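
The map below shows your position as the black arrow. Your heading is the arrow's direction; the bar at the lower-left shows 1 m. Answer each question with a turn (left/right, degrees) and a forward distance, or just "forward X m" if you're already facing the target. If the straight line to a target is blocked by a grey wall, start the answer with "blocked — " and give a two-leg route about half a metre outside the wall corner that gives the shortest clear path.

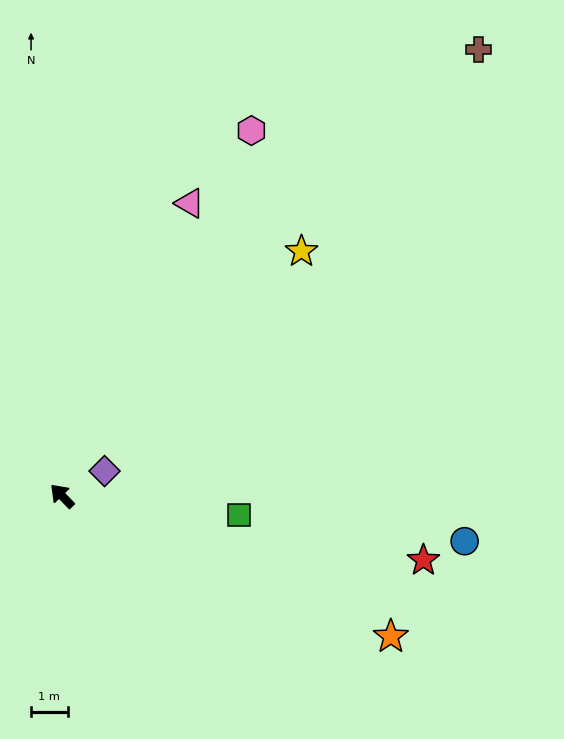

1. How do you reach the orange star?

turn right 157°, forward 9.8 m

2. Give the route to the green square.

turn right 140°, forward 4.9 m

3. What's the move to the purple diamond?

turn right 104°, forward 1.3 m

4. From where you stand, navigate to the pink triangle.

turn right 68°, forward 8.7 m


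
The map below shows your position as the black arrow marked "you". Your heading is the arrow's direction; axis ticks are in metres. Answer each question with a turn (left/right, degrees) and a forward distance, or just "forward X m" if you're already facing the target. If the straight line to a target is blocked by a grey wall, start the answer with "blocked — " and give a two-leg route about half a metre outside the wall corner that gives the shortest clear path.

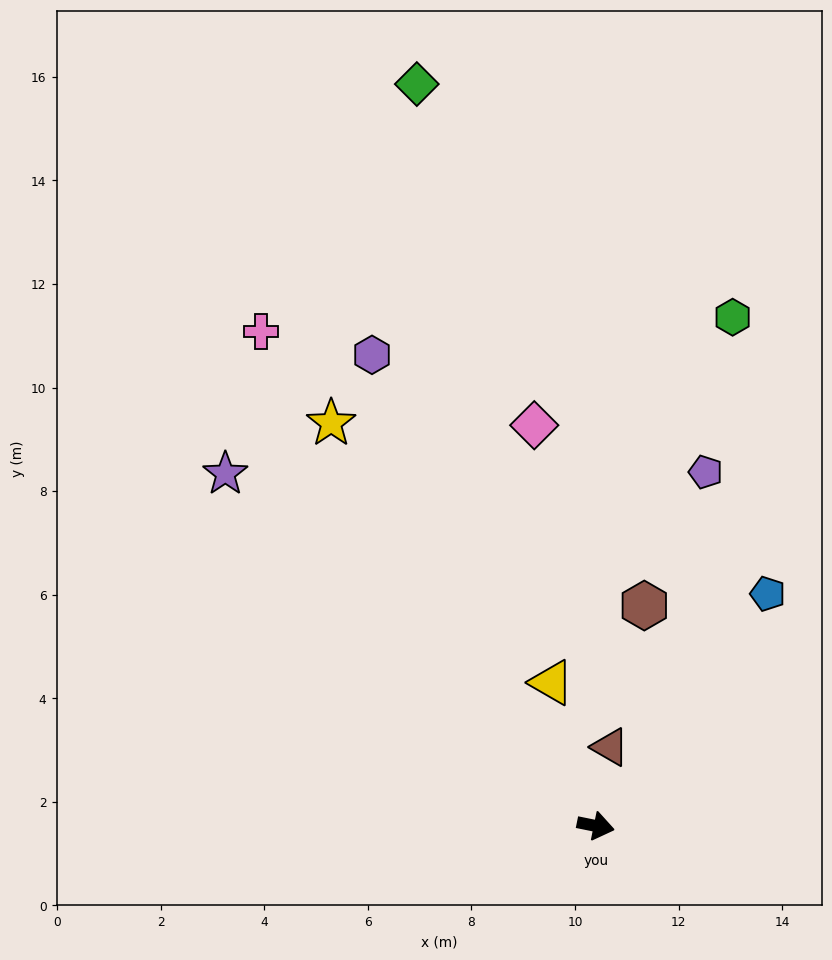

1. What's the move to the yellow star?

turn left 135°, forward 9.3 m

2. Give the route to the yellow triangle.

turn left 119°, forward 2.9 m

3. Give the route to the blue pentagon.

turn left 65°, forward 5.6 m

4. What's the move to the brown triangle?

turn left 91°, forward 1.5 m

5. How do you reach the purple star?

turn left 148°, forward 9.9 m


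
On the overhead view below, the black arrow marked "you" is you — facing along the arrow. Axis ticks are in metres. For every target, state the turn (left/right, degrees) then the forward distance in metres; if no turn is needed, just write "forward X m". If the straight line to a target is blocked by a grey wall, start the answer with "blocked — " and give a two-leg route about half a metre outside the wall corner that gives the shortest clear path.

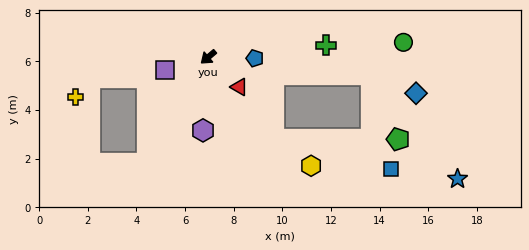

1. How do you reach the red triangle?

turn left 96°, forward 1.8 m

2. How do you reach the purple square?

turn right 24°, forward 1.9 m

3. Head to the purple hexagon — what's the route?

turn left 45°, forward 3.0 m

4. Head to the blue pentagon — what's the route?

turn left 138°, forward 1.9 m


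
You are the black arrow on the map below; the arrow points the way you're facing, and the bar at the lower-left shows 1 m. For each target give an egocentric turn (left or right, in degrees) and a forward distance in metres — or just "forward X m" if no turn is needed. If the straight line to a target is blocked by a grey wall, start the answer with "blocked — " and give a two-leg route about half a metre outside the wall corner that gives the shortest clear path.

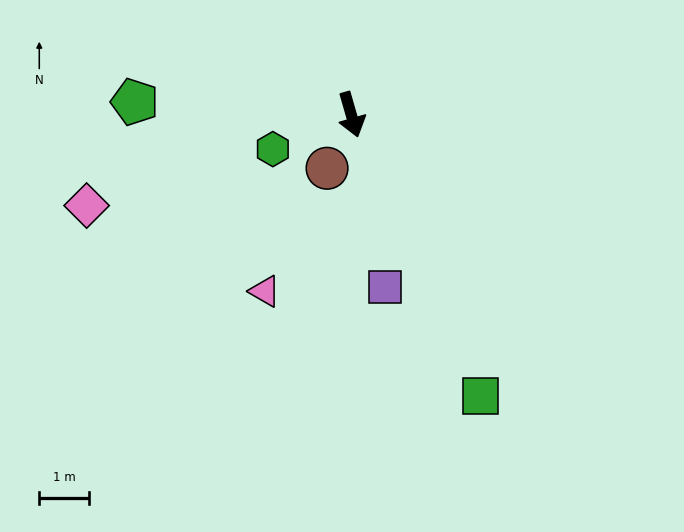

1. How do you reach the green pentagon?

turn right 109°, forward 4.4 m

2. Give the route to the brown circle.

turn right 40°, forward 1.2 m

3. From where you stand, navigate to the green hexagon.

turn right 82°, forward 1.7 m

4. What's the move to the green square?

turn left 9°, forward 6.2 m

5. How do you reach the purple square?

turn right 5°, forward 3.5 m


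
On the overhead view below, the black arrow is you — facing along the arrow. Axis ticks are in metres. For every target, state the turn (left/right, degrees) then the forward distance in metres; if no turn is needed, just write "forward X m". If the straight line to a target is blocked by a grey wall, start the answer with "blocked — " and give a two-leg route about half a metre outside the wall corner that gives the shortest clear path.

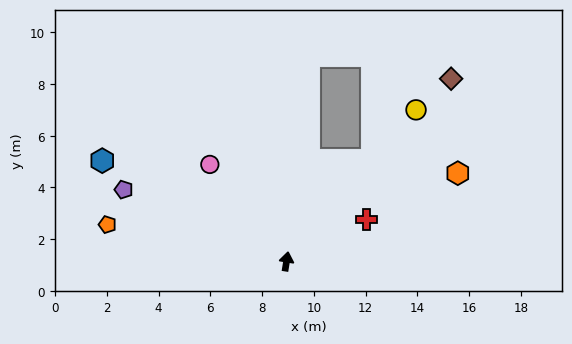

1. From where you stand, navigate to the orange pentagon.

turn left 88°, forward 7.1 m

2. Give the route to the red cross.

turn right 53°, forward 3.5 m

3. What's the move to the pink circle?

turn left 47°, forward 4.8 m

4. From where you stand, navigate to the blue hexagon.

turn left 70°, forward 8.1 m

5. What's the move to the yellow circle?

turn right 31°, forward 7.7 m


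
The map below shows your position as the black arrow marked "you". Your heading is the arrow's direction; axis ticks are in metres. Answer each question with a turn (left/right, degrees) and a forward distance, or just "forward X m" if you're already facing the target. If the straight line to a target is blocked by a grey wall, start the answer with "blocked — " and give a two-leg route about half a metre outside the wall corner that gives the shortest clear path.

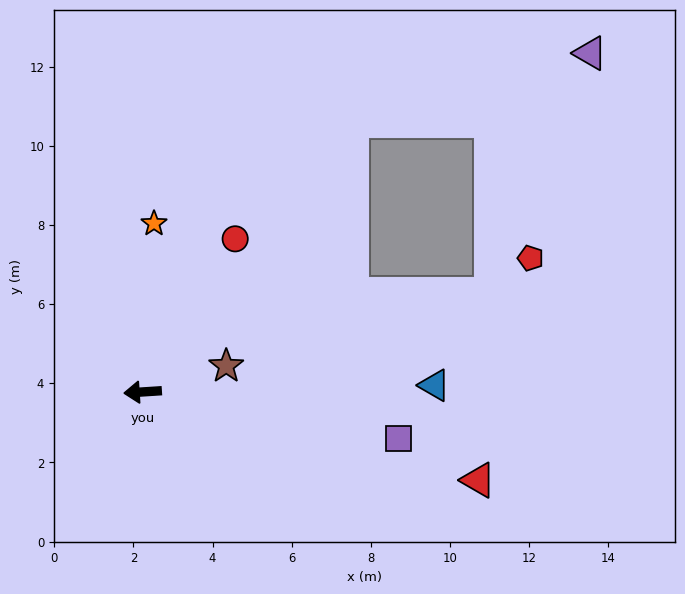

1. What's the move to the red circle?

turn right 125°, forward 4.5 m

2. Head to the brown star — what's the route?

turn right 166°, forward 2.2 m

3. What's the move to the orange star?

turn right 98°, forward 4.3 m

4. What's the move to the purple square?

turn left 166°, forward 6.6 m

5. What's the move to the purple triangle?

blocked — turn right 131°, forward 8.7 m, then turn right 37°, forward 6.2 m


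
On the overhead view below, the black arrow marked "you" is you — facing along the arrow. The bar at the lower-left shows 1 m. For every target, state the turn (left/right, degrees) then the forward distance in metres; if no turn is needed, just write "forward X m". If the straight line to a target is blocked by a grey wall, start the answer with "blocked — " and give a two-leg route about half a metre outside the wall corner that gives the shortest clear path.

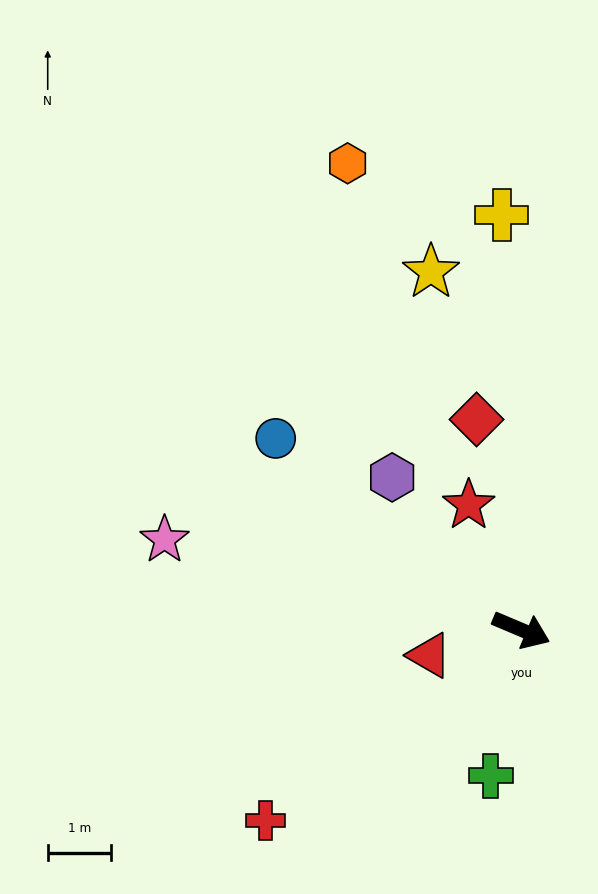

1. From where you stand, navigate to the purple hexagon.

turn left 153°, forward 3.1 m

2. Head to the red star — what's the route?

turn left 136°, forward 2.1 m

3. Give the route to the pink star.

turn right 171°, forward 5.8 m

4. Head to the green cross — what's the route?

turn right 79°, forward 2.4 m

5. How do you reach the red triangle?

turn right 142°, forward 1.5 m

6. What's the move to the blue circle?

turn left 165°, forward 4.9 m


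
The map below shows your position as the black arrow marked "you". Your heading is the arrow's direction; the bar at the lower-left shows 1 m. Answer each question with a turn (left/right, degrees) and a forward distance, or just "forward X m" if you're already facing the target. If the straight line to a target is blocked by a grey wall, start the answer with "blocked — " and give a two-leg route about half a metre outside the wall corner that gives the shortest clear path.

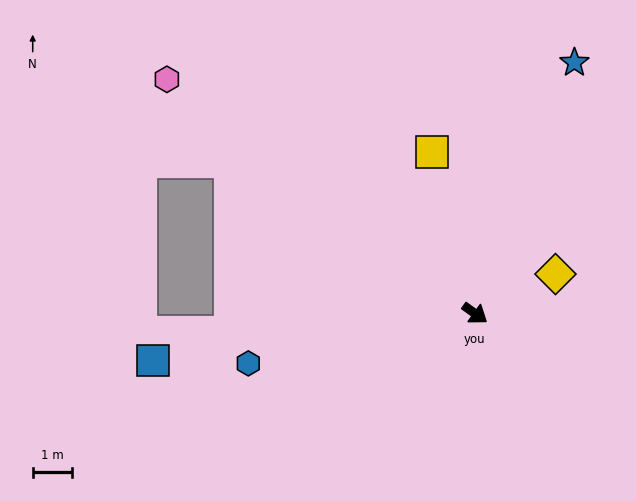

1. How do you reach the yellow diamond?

turn left 62°, forward 2.3 m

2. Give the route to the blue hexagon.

turn right 132°, forward 6.0 m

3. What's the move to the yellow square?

turn left 141°, forward 4.3 m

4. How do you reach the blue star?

turn left 104°, forward 6.9 m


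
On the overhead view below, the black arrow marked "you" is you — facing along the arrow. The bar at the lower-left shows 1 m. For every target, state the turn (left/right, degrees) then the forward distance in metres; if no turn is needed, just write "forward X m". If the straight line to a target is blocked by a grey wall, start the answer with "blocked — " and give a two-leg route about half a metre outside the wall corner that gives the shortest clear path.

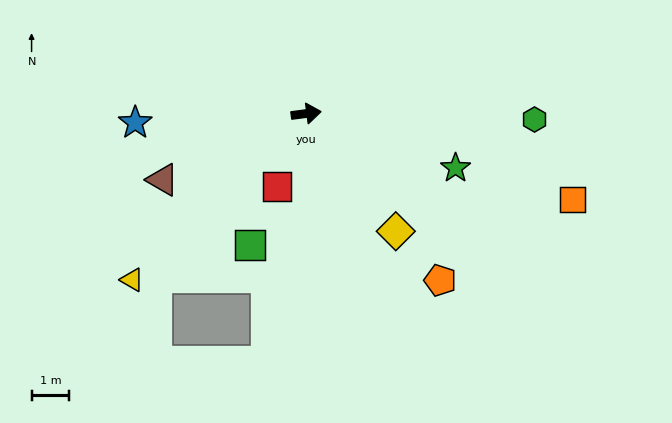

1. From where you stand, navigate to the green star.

turn right 27°, forward 4.2 m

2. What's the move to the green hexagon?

turn right 9°, forward 6.1 m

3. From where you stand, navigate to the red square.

turn right 119°, forward 2.1 m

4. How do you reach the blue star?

turn left 176°, forward 4.5 m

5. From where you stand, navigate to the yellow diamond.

turn right 60°, forward 3.9 m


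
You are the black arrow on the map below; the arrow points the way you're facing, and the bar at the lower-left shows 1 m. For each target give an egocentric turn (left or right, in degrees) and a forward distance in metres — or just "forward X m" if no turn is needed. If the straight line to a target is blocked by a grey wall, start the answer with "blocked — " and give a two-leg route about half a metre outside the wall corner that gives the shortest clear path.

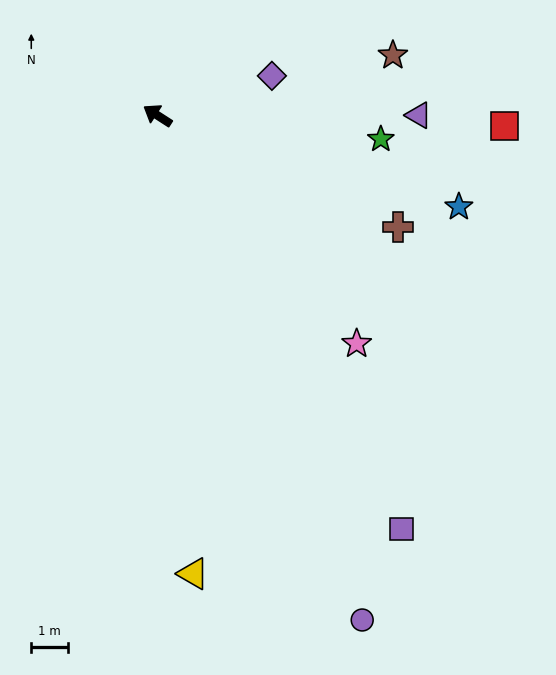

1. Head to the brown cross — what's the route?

turn right 172°, forward 7.3 m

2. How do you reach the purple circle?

turn left 145°, forward 15.0 m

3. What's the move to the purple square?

turn left 153°, forward 13.2 m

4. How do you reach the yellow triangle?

turn left 127°, forward 12.6 m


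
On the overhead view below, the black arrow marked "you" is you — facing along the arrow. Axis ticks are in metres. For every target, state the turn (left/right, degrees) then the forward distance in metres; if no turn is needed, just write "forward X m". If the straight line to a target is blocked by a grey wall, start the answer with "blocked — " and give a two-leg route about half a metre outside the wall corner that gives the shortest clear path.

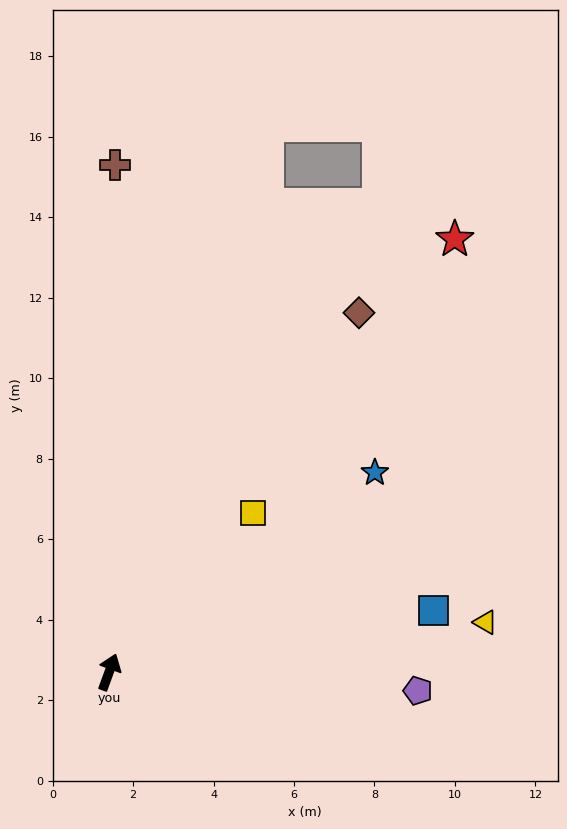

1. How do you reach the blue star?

turn right 33°, forward 8.3 m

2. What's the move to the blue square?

turn right 59°, forward 8.2 m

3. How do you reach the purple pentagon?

turn right 73°, forward 7.7 m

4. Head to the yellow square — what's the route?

turn right 22°, forward 5.3 m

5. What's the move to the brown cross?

turn left 19°, forward 12.6 m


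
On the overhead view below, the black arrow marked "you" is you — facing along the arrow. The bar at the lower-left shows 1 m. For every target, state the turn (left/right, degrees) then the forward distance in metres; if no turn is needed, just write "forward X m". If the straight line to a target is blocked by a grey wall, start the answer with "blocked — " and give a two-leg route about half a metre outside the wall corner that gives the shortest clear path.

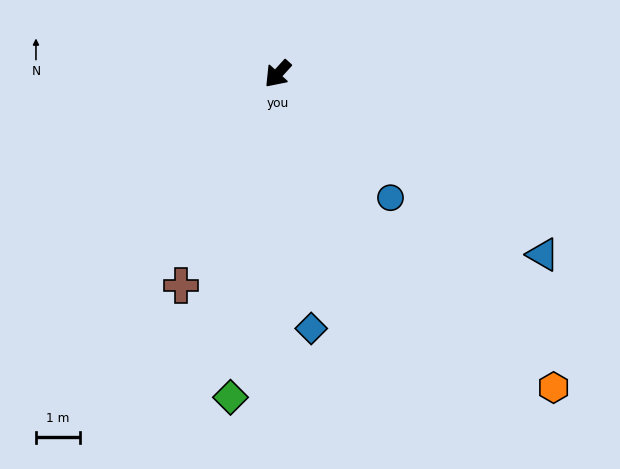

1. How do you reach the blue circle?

turn left 85°, forward 3.8 m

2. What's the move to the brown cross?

turn left 18°, forward 5.3 m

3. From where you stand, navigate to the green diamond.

turn left 34°, forward 7.5 m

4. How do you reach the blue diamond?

turn left 50°, forward 5.9 m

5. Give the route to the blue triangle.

turn left 98°, forward 7.3 m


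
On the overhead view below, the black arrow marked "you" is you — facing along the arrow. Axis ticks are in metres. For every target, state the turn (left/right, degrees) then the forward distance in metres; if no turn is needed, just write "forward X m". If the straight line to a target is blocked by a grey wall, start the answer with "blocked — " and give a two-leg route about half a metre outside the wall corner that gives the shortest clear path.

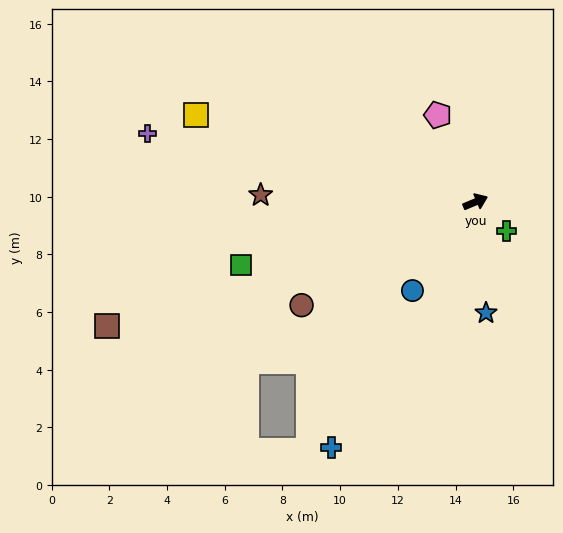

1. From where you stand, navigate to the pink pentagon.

turn left 91°, forward 3.3 m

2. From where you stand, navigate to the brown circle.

turn right 172°, forward 7.0 m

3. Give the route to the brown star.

turn left 155°, forward 7.4 m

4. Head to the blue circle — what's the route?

turn right 148°, forward 3.8 m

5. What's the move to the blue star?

turn right 107°, forward 3.9 m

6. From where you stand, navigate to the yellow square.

turn left 140°, forward 10.2 m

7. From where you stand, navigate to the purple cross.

turn left 145°, forward 11.6 m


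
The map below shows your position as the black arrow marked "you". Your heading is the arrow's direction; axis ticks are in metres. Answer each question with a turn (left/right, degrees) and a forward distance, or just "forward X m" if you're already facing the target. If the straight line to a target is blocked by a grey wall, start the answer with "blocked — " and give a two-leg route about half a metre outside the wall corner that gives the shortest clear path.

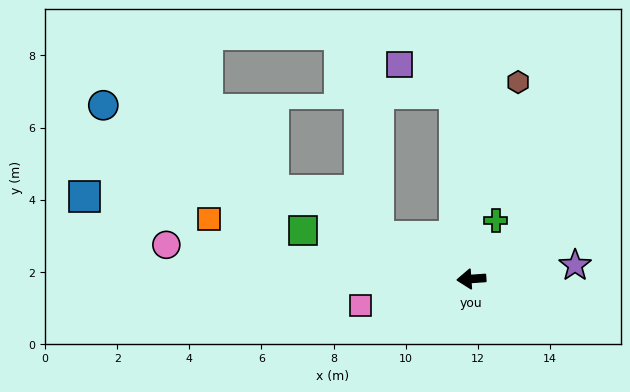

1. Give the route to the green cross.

turn right 117°, forward 1.8 m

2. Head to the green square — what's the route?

turn right 20°, forward 4.9 m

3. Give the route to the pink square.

turn left 9°, forward 3.2 m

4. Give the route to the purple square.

blocked — turn right 89°, forward 5.2 m, then turn left 57°, forward 1.7 m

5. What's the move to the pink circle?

turn right 10°, forward 8.5 m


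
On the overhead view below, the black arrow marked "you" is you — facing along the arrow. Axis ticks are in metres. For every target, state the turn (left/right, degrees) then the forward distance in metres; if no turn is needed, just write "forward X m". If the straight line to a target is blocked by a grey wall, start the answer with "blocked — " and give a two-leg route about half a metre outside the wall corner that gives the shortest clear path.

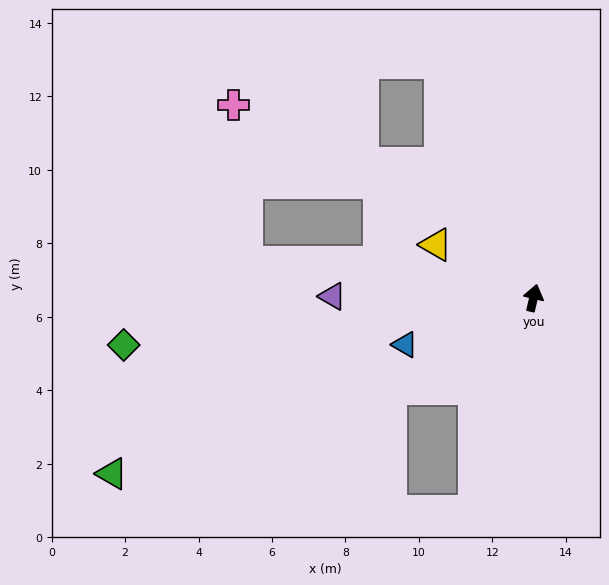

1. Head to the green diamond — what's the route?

turn left 110°, forward 11.2 m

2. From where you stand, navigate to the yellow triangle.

turn left 75°, forward 3.0 m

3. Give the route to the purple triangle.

turn left 103°, forward 5.5 m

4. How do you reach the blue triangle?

turn left 123°, forward 3.7 m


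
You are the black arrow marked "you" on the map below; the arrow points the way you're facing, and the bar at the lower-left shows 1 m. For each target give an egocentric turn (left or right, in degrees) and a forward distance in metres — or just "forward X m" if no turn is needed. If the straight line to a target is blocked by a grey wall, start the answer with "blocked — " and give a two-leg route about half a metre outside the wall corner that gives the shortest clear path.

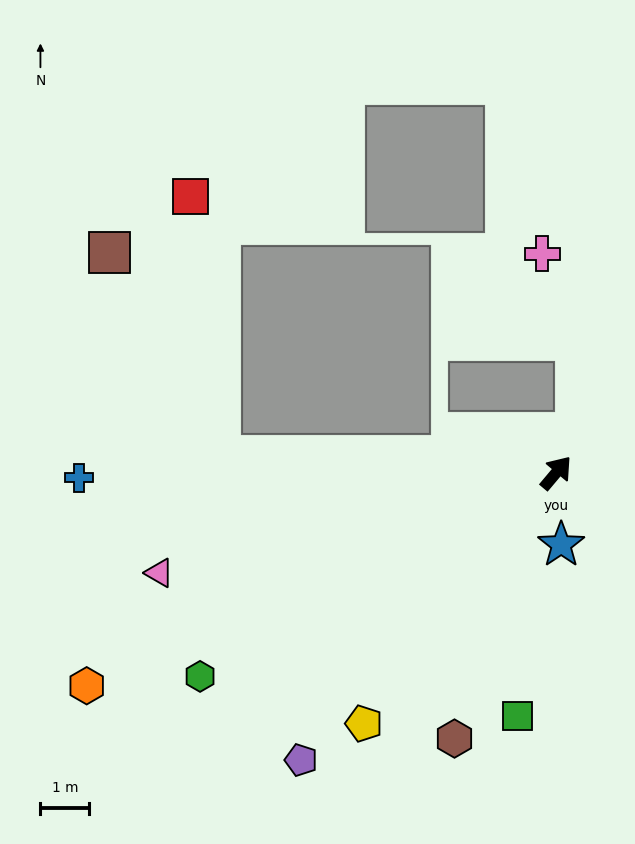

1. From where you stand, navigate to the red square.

blocked — turn left 127°, forward 6.9 m, then turn right 80°, forward 5.3 m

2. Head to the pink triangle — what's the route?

turn left 144°, forward 8.4 m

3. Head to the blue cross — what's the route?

turn left 131°, forward 9.7 m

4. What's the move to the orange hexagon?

turn left 154°, forward 10.5 m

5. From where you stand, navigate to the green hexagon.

turn left 160°, forward 8.4 m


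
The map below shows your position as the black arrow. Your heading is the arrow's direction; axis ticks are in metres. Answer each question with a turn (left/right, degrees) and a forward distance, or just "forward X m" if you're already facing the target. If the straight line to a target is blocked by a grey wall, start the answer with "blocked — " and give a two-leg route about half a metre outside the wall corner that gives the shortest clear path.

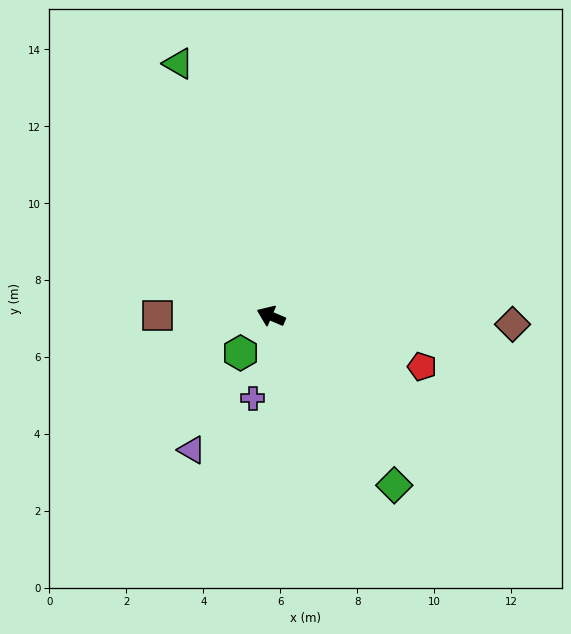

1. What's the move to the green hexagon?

turn left 73°, forward 1.2 m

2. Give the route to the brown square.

turn left 23°, forward 3.0 m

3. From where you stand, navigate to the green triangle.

turn right 47°, forward 7.0 m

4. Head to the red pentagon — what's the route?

turn right 175°, forward 4.1 m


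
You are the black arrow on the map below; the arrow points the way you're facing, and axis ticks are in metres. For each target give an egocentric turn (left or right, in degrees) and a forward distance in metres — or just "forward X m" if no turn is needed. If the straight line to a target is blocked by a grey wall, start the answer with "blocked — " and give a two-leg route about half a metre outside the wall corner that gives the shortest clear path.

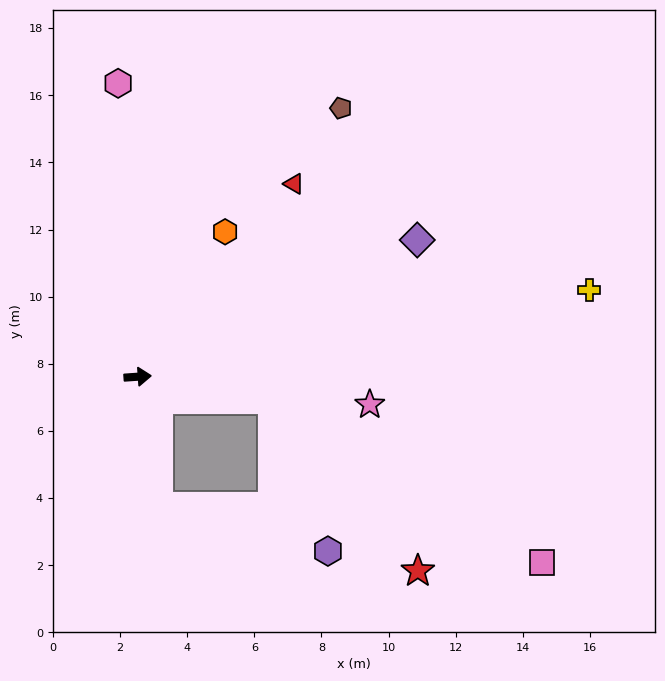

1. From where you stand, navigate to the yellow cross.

turn left 7°, forward 13.7 m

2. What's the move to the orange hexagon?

turn left 55°, forward 5.0 m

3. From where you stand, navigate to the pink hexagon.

turn left 90°, forward 8.8 m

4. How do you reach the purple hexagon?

blocked — turn right 14°, forward 4.1 m, then turn right 60°, forward 4.8 m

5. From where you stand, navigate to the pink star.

turn right 11°, forward 7.0 m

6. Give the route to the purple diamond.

turn left 22°, forward 9.3 m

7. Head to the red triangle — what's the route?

turn left 47°, forward 7.4 m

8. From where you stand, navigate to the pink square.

blocked — turn right 14°, forward 4.1 m, then turn right 21°, forward 9.4 m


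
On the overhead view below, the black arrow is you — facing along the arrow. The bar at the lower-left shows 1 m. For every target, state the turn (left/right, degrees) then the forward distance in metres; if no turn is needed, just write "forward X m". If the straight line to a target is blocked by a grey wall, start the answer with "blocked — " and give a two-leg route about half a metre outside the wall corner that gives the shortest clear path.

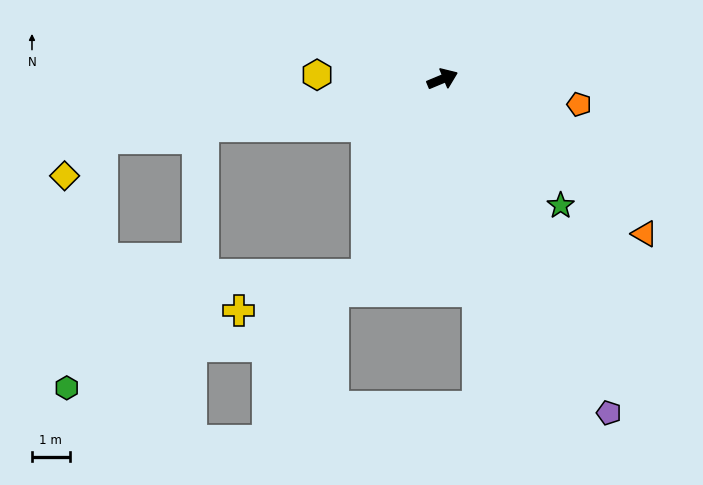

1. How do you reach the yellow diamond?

blocked — turn left 167°, forward 9.2 m, then turn left 35°, forward 1.4 m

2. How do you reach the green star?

turn right 70°, forward 4.6 m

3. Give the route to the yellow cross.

blocked — turn right 134°, forward 5.6 m, then turn right 53°, forward 3.6 m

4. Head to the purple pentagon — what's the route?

turn right 86°, forward 9.9 m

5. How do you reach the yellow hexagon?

turn left 155°, forward 3.3 m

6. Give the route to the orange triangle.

turn right 60°, forward 6.8 m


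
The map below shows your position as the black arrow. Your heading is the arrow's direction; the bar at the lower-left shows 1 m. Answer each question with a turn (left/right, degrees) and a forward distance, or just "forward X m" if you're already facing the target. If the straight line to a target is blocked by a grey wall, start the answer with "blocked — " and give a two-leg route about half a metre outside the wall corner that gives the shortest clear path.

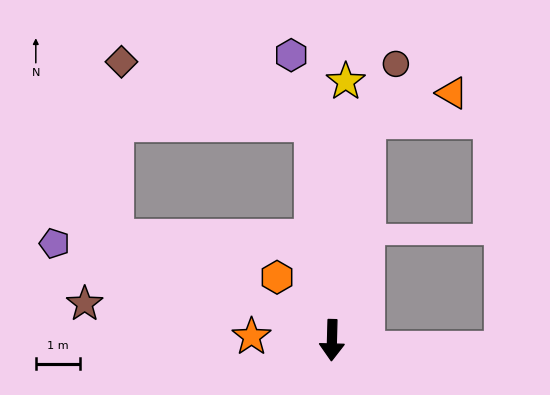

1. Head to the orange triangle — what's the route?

blocked — turn left 173°, forward 5.0 m, then turn right 64°, forward 2.0 m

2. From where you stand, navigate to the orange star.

turn right 91°, forward 1.8 m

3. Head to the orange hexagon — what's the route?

turn right 137°, forward 1.9 m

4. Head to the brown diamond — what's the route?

blocked — turn right 174°, forward 4.9 m, then turn left 68°, forward 4.5 m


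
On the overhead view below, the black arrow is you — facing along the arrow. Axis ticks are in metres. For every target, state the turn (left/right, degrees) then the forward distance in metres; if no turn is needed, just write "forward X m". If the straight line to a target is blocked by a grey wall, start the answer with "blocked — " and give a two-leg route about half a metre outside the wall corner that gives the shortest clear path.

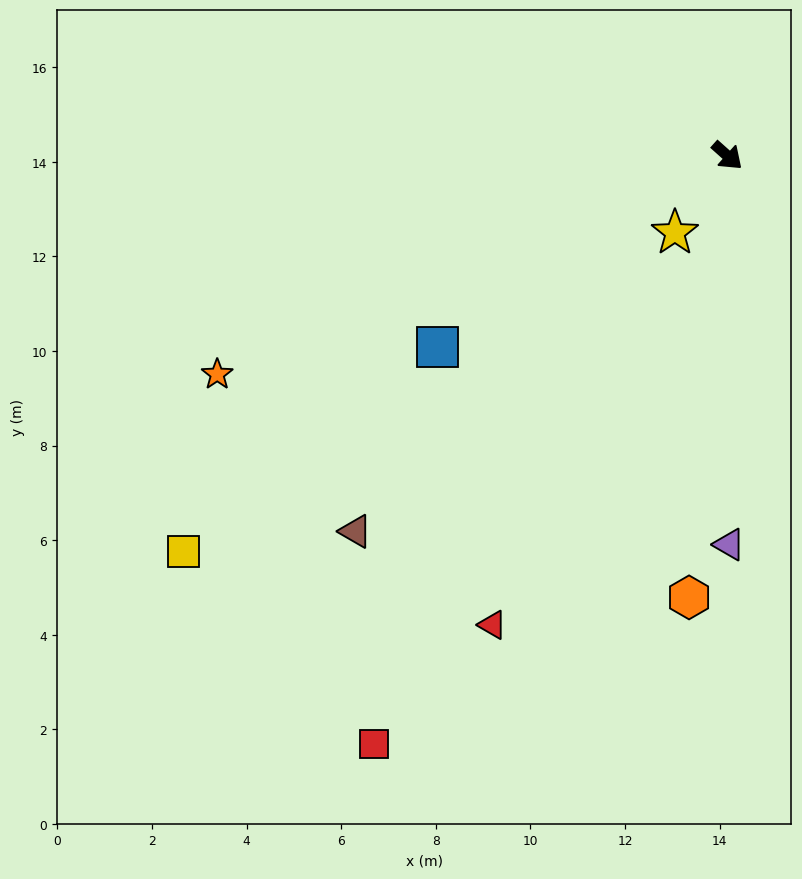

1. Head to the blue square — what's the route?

turn right 105°, forward 7.3 m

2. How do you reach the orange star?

turn right 115°, forward 11.7 m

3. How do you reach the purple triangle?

turn right 48°, forward 8.2 m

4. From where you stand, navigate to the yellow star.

turn right 83°, forward 2.0 m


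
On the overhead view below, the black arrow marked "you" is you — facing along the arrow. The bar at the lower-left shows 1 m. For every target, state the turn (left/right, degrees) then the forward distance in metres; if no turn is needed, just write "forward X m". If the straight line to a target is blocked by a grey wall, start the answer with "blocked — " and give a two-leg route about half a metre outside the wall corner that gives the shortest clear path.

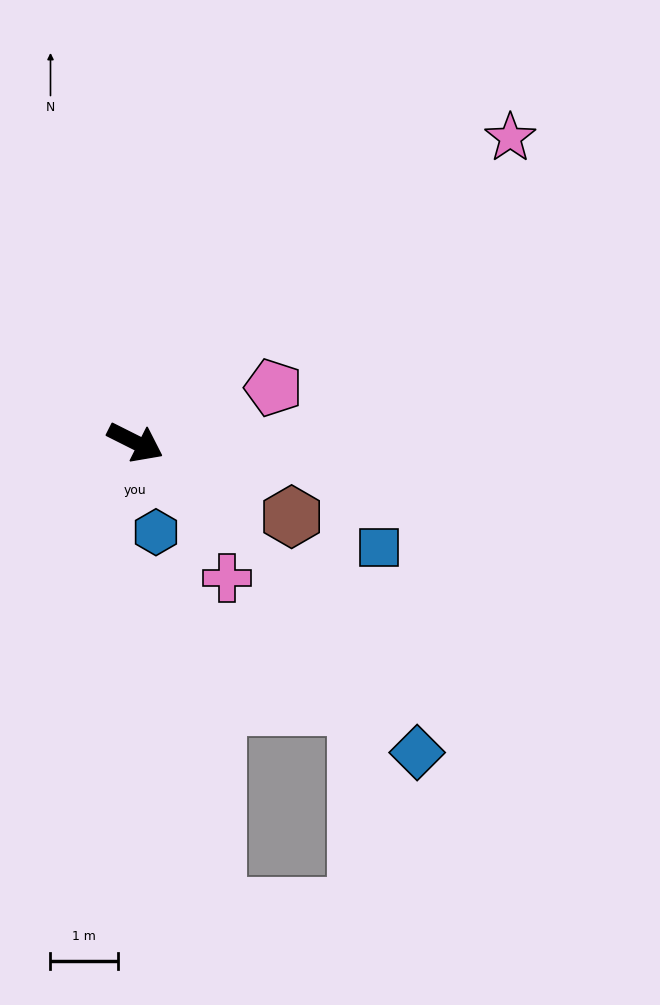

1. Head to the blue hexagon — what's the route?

turn right 50°, forward 1.4 m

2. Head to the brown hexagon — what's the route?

forward 2.6 m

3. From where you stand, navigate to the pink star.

turn left 66°, forward 7.1 m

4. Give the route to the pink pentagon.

turn left 48°, forward 2.2 m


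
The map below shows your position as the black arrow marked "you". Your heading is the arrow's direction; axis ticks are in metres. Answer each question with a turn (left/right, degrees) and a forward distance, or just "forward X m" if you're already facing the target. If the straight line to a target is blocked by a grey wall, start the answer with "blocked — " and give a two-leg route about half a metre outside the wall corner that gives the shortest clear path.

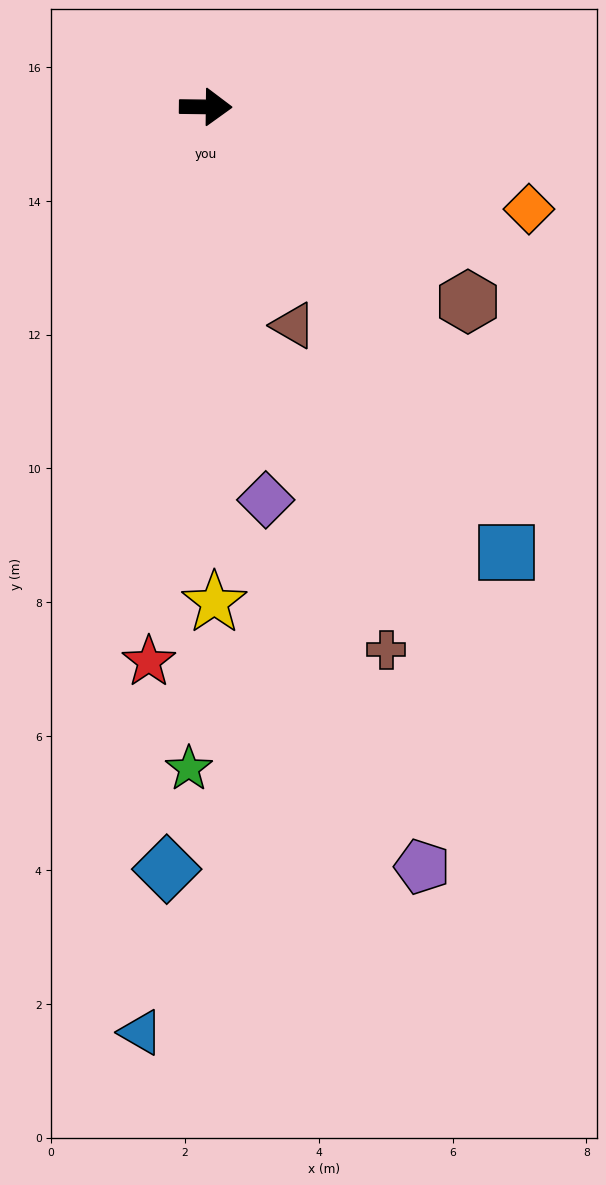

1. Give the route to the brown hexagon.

turn right 36°, forward 4.9 m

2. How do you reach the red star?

turn right 95°, forward 8.3 m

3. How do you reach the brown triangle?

turn right 67°, forward 3.5 m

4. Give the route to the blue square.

turn right 55°, forward 8.0 m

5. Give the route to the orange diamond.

turn right 17°, forward 5.1 m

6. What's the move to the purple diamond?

turn right 81°, forward 5.9 m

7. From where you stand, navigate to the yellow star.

turn right 88°, forward 7.4 m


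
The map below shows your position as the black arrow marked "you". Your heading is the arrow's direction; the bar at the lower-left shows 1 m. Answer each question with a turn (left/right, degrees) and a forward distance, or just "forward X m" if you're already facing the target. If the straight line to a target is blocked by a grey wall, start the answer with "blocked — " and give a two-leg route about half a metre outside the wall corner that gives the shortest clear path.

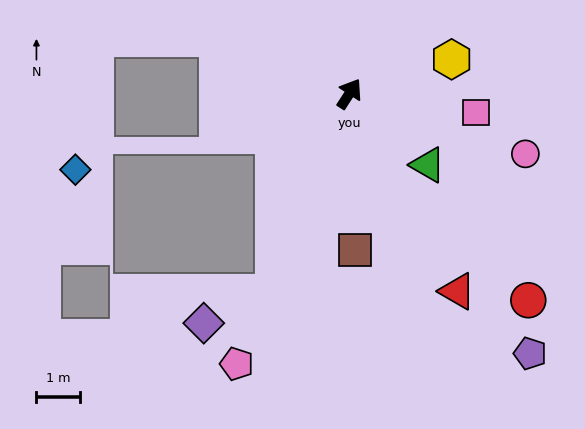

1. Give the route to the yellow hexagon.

turn right 39°, forward 2.5 m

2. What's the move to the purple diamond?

blocked — turn right 168°, forward 4.8 m, then turn right 45°, forward 1.8 m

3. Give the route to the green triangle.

turn right 99°, forward 2.4 m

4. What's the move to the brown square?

turn right 145°, forward 3.6 m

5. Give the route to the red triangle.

turn right 119°, forward 5.1 m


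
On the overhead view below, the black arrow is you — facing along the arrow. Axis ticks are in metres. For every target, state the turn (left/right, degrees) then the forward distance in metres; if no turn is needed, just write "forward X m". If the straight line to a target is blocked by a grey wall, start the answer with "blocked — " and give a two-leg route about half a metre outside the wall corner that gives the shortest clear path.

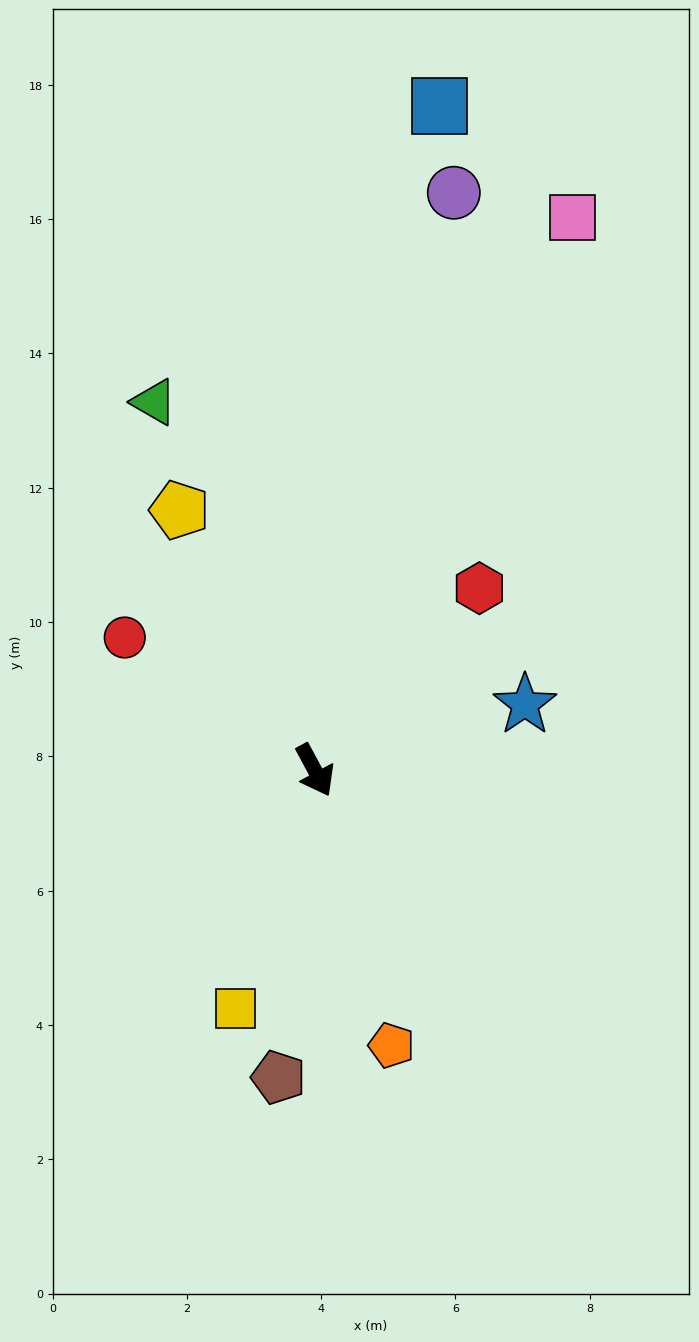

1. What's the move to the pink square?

turn left 127°, forward 9.1 m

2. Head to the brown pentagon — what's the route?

turn right 35°, forward 4.6 m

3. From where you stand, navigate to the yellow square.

turn right 47°, forward 3.7 m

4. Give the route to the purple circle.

turn left 138°, forward 8.8 m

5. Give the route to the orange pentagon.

turn right 13°, forward 4.3 m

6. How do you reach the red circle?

turn right 153°, forward 3.5 m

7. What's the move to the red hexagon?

turn left 110°, forward 3.7 m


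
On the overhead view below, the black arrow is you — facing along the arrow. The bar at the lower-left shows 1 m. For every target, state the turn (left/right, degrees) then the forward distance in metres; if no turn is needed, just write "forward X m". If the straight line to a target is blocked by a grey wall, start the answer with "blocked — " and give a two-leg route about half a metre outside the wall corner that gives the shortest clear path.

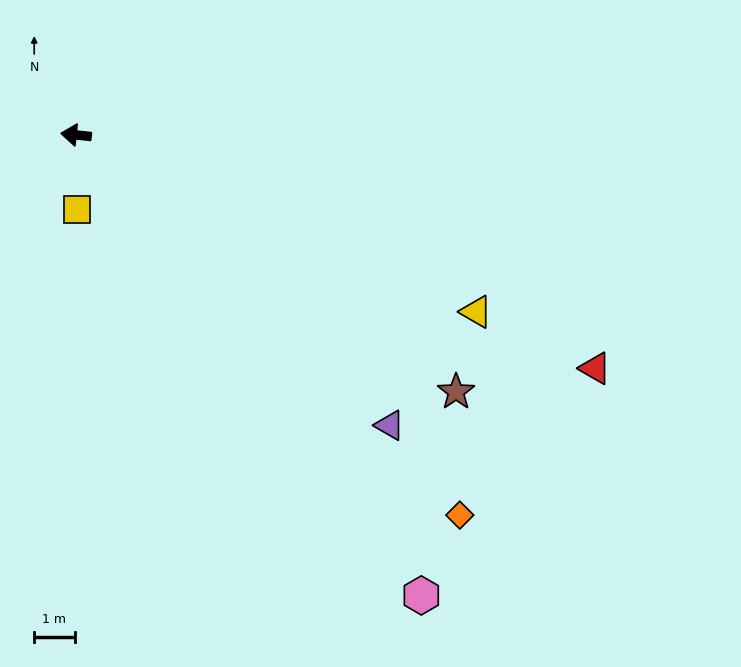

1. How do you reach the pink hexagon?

turn left 133°, forward 14.3 m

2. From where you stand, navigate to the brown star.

turn left 152°, forward 11.4 m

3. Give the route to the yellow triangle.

turn left 162°, forward 10.8 m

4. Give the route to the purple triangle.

turn left 143°, forward 10.6 m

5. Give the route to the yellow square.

turn left 97°, forward 1.8 m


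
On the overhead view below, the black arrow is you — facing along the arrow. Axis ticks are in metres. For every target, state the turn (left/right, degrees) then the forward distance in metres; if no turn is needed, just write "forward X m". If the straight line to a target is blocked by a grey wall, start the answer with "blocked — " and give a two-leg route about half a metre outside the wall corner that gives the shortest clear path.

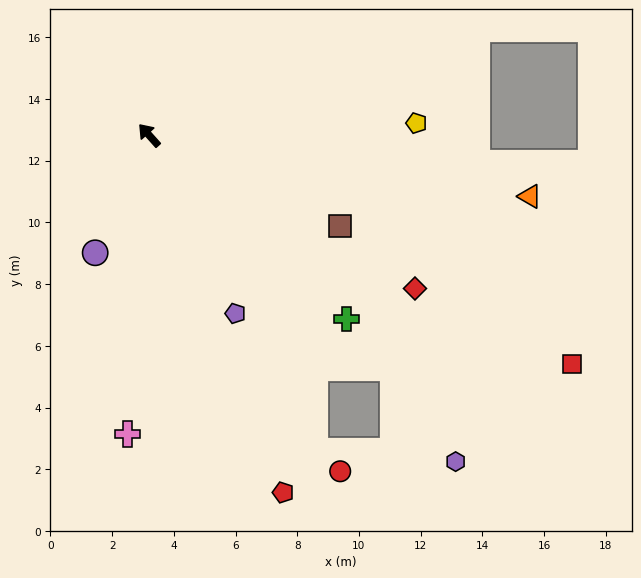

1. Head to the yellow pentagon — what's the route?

turn right 129°, forward 8.7 m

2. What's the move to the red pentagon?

turn left 159°, forward 12.4 m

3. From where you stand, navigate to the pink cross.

turn left 134°, forward 9.7 m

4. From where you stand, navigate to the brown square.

turn right 157°, forward 6.9 m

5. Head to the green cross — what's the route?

turn right 175°, forward 8.7 m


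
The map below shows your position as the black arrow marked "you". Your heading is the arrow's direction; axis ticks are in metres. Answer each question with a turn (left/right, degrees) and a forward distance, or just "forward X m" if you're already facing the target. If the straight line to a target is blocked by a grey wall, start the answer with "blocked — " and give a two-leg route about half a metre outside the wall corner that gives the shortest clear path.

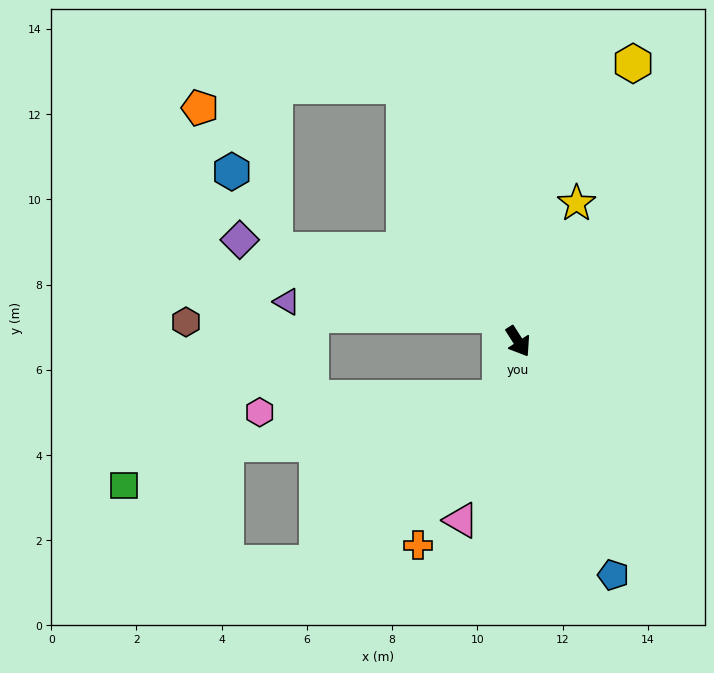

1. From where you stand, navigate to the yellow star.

turn left 124°, forward 3.5 m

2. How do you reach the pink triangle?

turn right 50°, forward 4.4 m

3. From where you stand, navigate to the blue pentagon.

turn right 10°, forward 5.9 m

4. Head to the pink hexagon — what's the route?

blocked — turn right 50°, forward 1.4 m, then turn right 69°, forward 5.7 m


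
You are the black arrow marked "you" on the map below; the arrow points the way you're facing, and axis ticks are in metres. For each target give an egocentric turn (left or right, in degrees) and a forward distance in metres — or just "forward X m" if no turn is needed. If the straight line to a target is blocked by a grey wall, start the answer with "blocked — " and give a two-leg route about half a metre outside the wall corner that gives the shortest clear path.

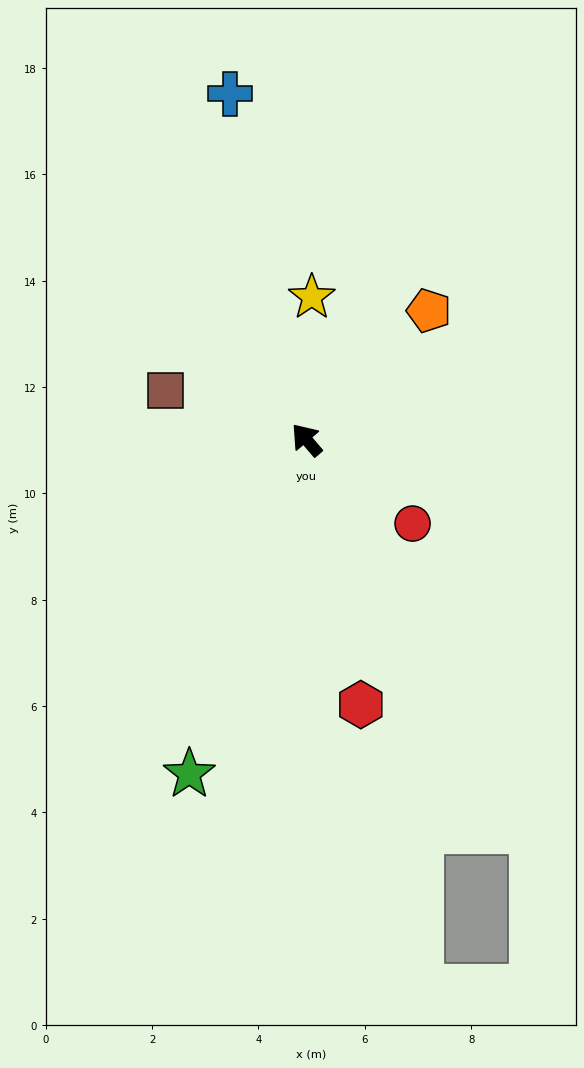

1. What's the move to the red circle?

turn right 169°, forward 2.5 m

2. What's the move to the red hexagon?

turn left 151°, forward 5.1 m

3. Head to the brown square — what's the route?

turn left 30°, forward 2.8 m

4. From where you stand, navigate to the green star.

turn left 120°, forward 6.7 m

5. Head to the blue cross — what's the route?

turn right 28°, forward 6.7 m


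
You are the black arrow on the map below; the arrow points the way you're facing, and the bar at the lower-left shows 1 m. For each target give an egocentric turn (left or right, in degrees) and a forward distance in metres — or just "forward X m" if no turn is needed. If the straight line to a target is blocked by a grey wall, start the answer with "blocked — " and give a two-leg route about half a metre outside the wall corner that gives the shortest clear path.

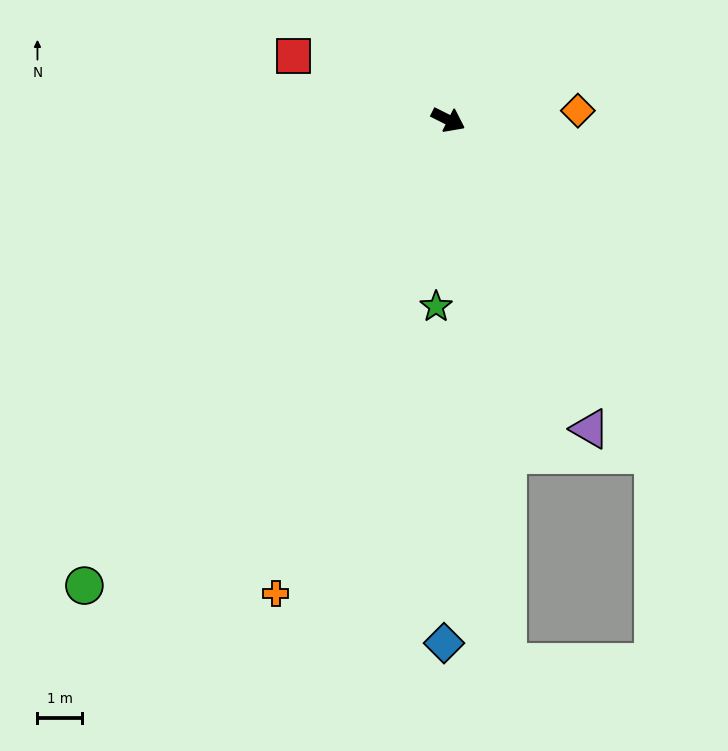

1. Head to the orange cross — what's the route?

turn right 83°, forward 11.4 m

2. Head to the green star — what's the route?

turn right 67°, forward 4.2 m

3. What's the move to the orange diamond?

turn left 31°, forward 2.9 m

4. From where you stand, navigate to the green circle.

turn right 101°, forward 13.3 m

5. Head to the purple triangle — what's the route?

turn right 39°, forward 7.7 m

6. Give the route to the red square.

turn right 176°, forward 3.8 m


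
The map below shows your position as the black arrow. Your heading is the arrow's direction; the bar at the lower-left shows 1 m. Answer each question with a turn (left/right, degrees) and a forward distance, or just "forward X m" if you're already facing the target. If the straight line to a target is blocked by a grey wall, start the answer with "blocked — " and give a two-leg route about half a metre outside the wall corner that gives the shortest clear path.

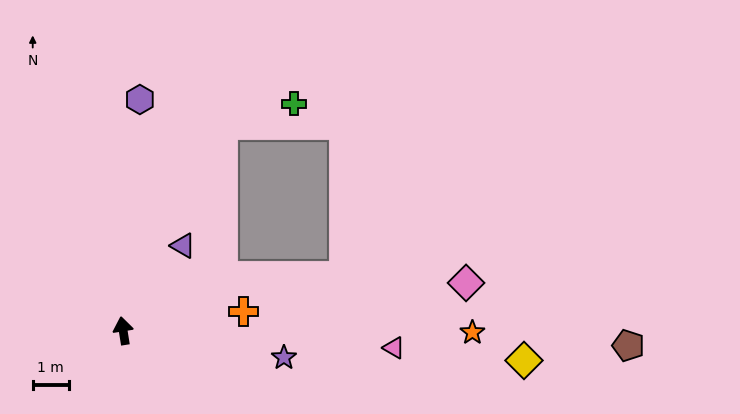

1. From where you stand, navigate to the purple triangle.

turn right 44°, forward 2.9 m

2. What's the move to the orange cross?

turn right 90°, forward 3.4 m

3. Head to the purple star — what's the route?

turn right 109°, forward 4.5 m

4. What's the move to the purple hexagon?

turn right 13°, forward 6.4 m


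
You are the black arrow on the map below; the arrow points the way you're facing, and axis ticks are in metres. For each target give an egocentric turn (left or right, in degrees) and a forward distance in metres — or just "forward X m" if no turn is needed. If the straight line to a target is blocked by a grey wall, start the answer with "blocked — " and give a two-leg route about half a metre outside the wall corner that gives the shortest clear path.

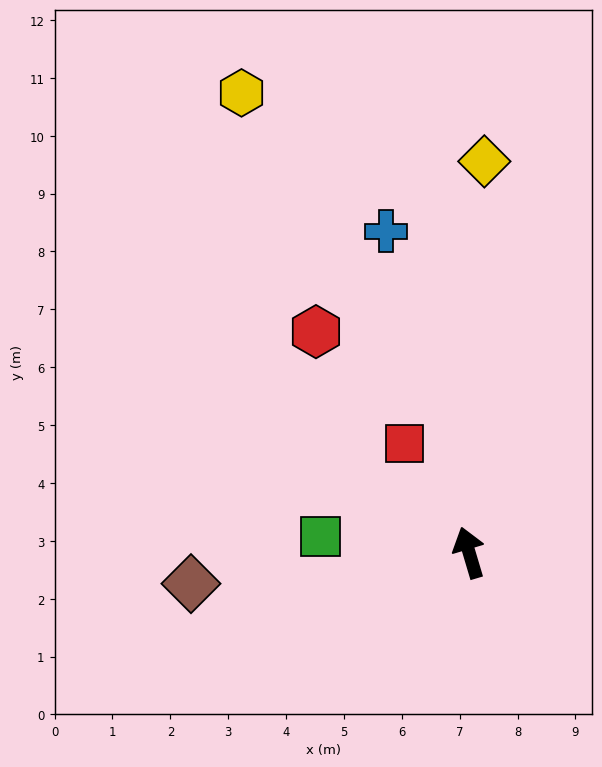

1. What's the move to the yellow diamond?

turn right 19°, forward 6.8 m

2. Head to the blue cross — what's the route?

turn right 2°, forward 5.7 m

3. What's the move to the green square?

turn left 67°, forward 2.6 m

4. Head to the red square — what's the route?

turn left 14°, forward 2.2 m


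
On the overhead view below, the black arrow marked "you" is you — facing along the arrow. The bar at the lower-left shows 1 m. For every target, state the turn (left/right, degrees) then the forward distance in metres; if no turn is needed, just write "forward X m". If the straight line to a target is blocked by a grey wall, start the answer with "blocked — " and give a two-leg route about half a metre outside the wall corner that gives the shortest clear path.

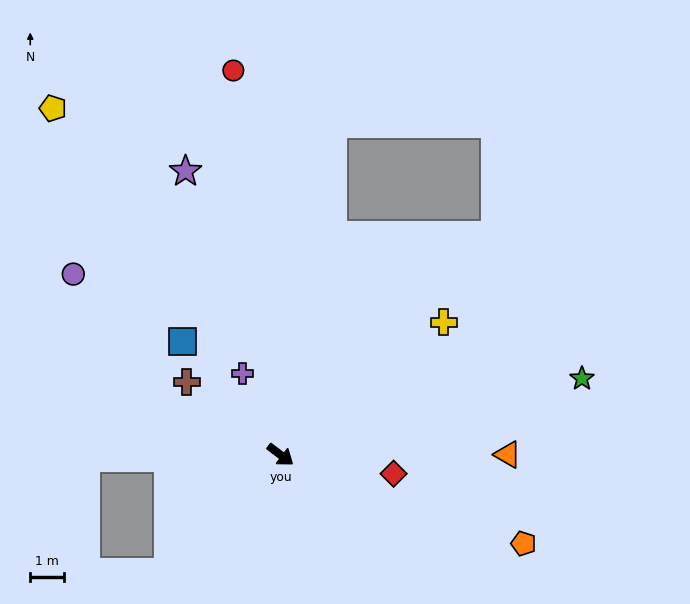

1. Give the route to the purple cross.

turn left 152°, forward 2.6 m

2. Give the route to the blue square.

turn left 168°, forward 4.4 m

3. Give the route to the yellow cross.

turn left 76°, forward 6.2 m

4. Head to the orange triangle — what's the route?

turn left 37°, forward 6.7 m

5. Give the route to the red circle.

turn left 134°, forward 11.4 m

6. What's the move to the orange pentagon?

turn left 17°, forward 7.6 m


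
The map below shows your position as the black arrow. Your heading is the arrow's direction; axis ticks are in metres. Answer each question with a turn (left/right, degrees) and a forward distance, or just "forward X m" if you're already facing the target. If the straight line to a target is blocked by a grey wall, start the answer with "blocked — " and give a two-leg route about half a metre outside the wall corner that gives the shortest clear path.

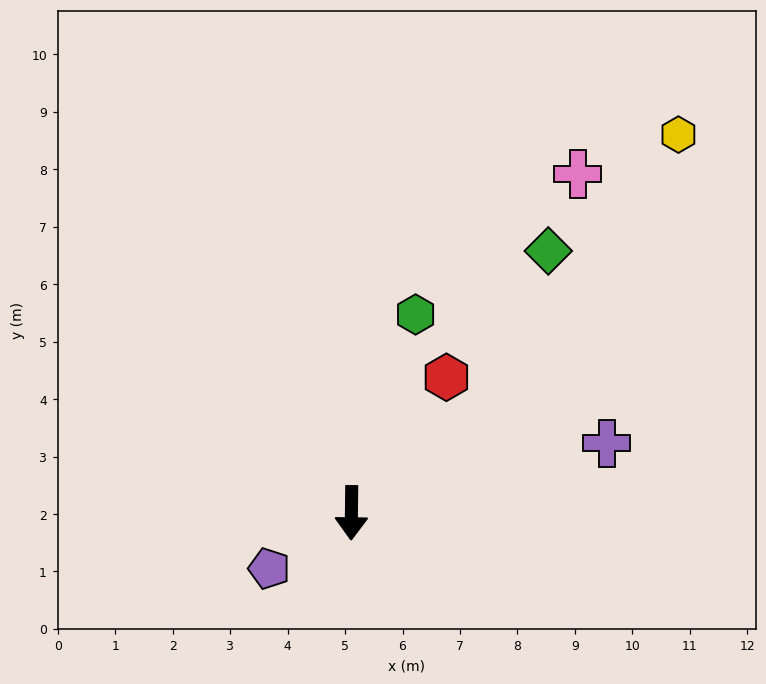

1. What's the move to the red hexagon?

turn left 146°, forward 2.9 m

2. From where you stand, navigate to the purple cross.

turn left 106°, forward 4.6 m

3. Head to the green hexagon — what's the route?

turn left 163°, forward 3.6 m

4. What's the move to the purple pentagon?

turn right 55°, forward 1.7 m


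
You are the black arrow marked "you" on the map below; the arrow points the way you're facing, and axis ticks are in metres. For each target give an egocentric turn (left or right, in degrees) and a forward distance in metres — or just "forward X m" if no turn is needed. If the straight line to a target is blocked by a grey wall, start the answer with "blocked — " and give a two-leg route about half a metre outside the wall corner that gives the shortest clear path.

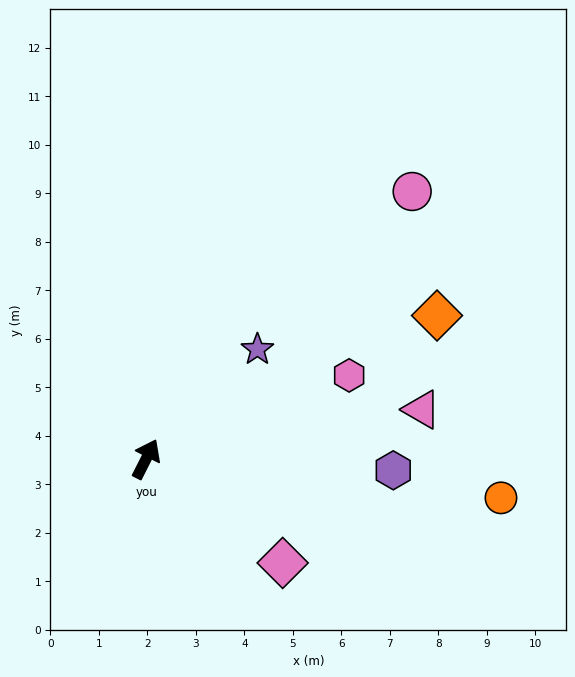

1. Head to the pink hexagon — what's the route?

turn right 41°, forward 4.5 m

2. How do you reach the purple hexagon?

turn right 66°, forward 5.1 m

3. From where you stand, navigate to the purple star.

turn right 19°, forward 3.2 m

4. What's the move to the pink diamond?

turn right 100°, forward 3.5 m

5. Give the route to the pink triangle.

turn right 53°, forward 5.8 m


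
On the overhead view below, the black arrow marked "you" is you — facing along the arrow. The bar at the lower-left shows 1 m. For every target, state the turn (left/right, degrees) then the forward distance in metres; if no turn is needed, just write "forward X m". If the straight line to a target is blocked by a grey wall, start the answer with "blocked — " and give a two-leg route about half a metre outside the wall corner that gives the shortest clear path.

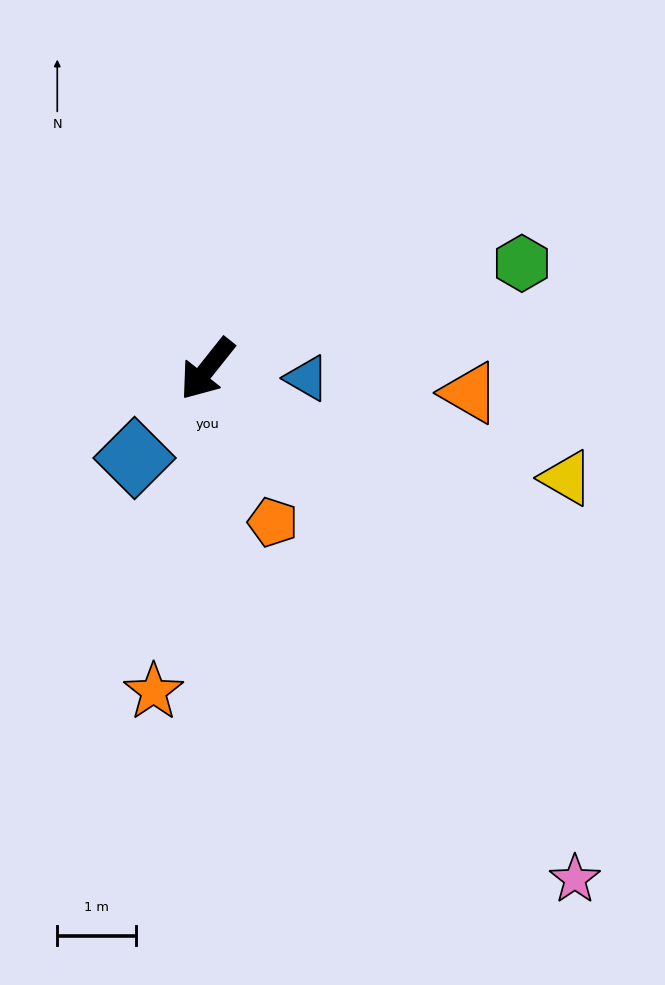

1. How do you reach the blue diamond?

forward 1.5 m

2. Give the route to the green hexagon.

turn left 147°, forward 4.2 m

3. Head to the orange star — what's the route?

turn left 29°, forward 4.2 m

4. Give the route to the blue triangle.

turn left 123°, forward 1.3 m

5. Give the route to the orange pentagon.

turn left 62°, forward 2.1 m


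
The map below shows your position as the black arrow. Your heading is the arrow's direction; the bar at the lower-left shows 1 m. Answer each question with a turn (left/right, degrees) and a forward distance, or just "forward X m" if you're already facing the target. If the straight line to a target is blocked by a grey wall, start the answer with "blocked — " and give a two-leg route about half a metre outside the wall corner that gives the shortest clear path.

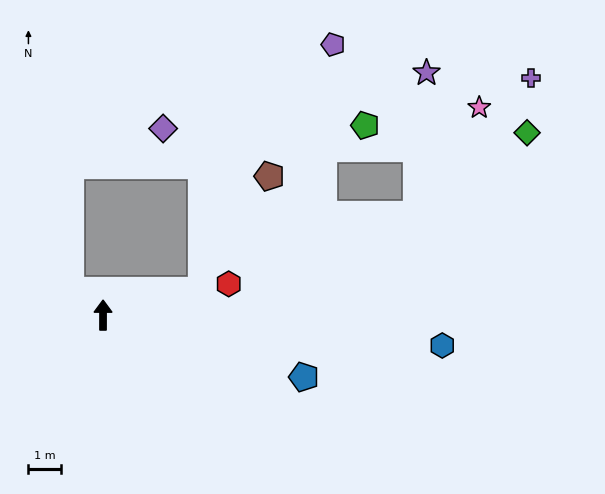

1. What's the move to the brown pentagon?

blocked — turn right 76°, forward 3.2 m, then turn left 46°, forward 4.1 m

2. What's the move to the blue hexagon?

turn right 95°, forward 10.5 m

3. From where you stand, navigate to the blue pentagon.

turn right 107°, forward 6.5 m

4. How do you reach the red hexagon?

turn right 76°, forward 4.0 m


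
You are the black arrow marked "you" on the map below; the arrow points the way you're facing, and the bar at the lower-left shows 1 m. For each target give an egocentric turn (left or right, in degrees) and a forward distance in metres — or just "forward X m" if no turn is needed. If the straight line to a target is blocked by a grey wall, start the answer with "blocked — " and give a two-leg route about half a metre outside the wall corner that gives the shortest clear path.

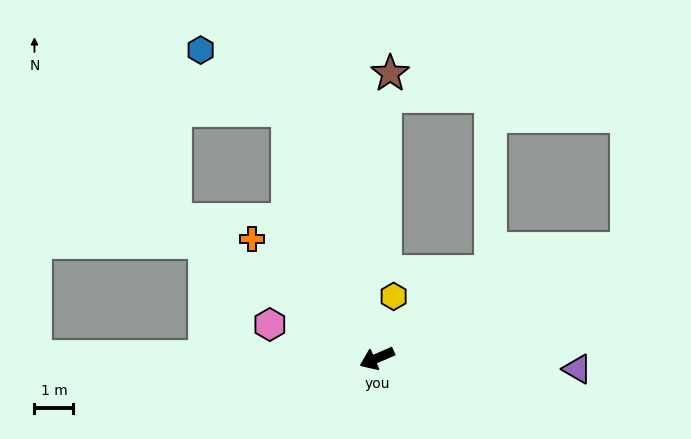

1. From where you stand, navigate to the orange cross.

turn right 67°, forward 4.4 m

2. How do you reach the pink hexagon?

turn right 41°, forward 2.9 m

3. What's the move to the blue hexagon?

blocked — turn right 94°, forward 6.7 m, then turn left 36°, forward 2.7 m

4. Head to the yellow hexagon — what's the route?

turn right 129°, forward 1.6 m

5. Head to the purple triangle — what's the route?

turn left 153°, forward 5.1 m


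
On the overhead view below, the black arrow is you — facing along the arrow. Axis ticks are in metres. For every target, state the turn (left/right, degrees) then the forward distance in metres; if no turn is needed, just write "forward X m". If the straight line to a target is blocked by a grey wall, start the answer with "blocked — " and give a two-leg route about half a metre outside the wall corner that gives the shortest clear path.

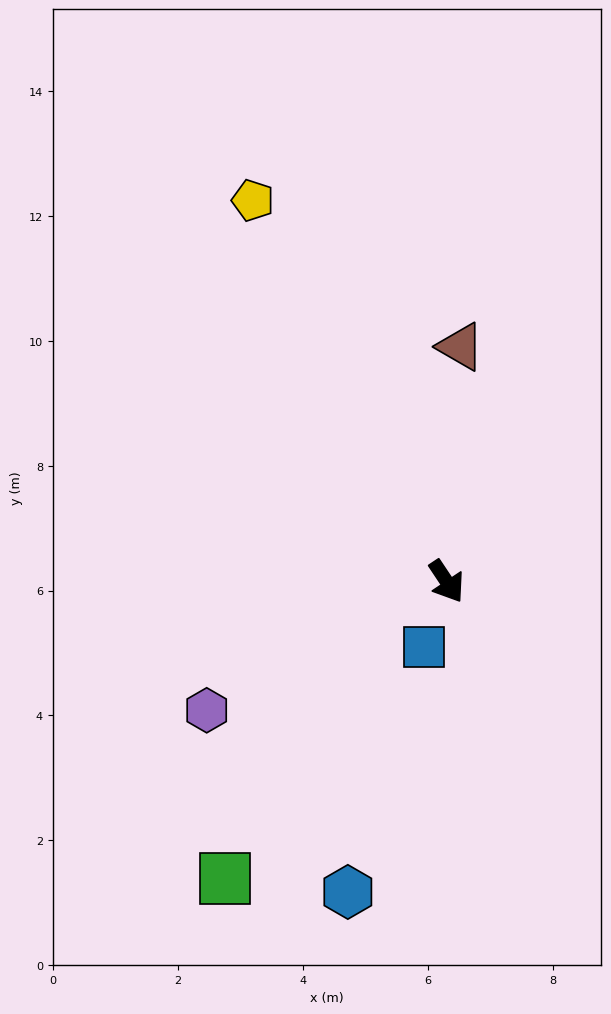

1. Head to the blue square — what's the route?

turn right 52°, forward 1.1 m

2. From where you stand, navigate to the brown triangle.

turn left 143°, forward 3.8 m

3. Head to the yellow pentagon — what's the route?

turn left 173°, forward 6.8 m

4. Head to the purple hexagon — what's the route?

turn right 95°, forward 4.4 m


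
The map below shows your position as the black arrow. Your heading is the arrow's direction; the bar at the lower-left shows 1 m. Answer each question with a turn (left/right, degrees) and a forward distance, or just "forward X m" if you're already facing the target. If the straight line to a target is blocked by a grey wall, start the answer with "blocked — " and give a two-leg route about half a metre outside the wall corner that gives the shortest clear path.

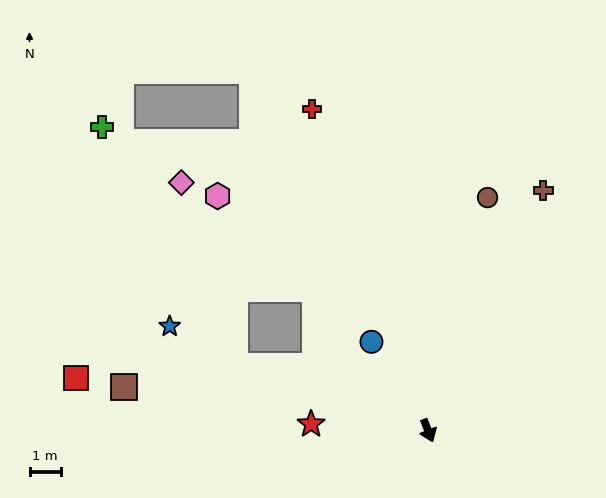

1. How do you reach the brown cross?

turn left 133°, forward 8.4 m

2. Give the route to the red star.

turn right 115°, forward 3.7 m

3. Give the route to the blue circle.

turn right 169°, forward 3.3 m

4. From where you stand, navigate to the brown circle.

turn left 144°, forward 7.6 m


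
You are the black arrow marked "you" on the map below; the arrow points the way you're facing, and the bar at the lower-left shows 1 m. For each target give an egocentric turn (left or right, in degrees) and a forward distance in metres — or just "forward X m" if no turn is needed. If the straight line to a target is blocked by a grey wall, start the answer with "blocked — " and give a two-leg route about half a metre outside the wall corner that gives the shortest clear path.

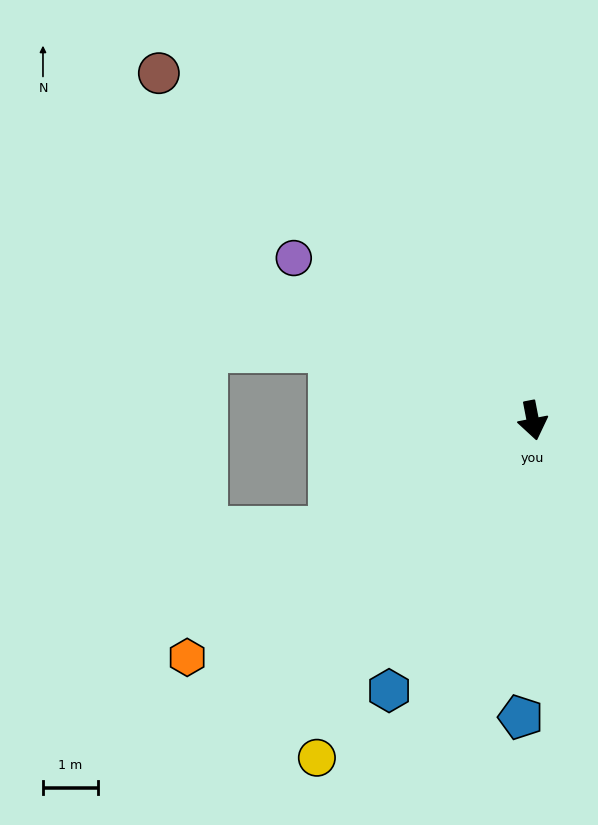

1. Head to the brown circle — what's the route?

turn right 144°, forward 9.3 m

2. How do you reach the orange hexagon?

turn right 67°, forward 7.6 m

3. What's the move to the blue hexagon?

turn right 39°, forward 5.6 m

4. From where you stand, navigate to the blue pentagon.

turn right 13°, forward 5.4 m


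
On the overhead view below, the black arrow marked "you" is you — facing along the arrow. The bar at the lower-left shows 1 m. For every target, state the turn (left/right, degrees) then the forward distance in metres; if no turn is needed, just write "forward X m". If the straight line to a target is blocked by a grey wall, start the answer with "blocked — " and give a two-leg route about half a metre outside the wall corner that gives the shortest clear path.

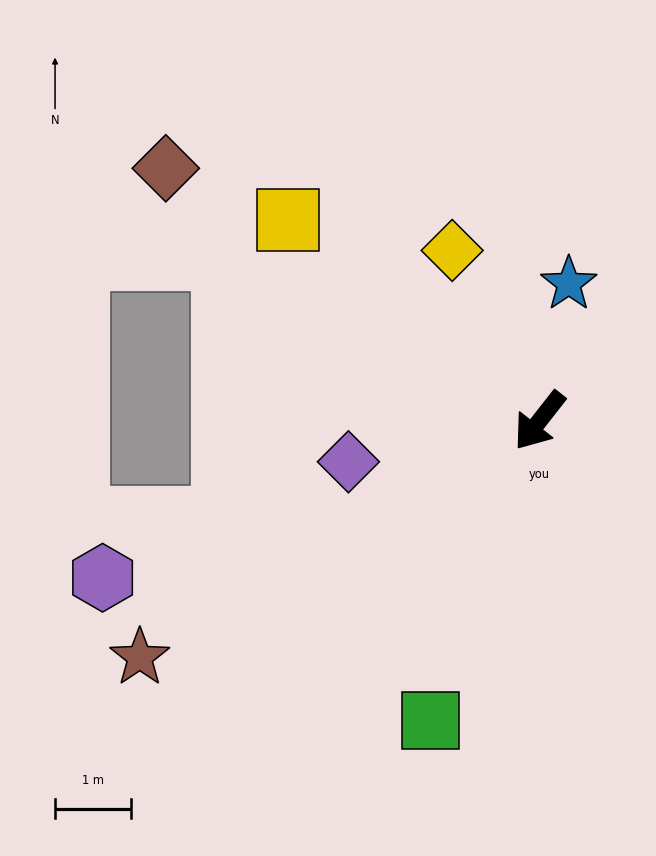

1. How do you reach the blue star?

turn right 154°, forward 1.8 m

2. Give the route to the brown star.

turn right 21°, forward 6.1 m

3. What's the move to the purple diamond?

turn right 40°, forward 2.6 m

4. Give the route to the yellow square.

turn right 90°, forward 4.2 m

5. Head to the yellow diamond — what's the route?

turn right 115°, forward 2.5 m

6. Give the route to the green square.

turn left 18°, forward 4.2 m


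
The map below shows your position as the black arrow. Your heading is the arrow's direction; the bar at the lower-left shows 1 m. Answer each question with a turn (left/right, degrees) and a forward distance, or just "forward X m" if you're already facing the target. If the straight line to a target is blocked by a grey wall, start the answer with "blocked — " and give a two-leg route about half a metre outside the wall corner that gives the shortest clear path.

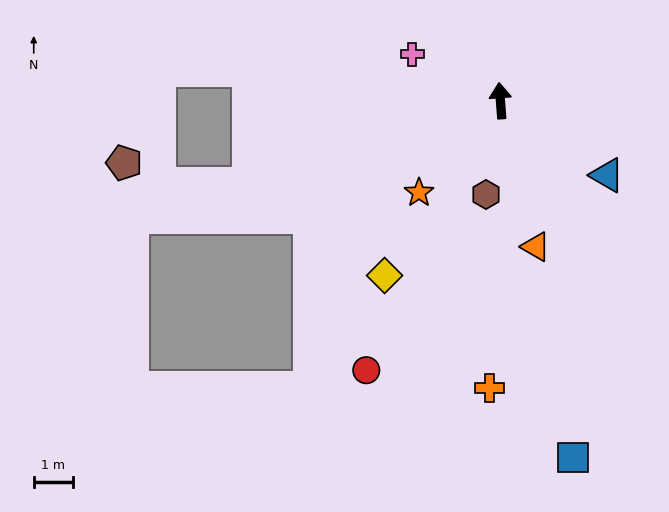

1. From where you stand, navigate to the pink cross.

turn left 58°, forward 2.5 m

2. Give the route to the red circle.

turn left 149°, forward 7.6 m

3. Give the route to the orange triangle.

turn right 171°, forward 3.8 m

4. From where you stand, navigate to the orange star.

turn left 134°, forward 3.1 m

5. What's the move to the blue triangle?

turn right 129°, forward 3.3 m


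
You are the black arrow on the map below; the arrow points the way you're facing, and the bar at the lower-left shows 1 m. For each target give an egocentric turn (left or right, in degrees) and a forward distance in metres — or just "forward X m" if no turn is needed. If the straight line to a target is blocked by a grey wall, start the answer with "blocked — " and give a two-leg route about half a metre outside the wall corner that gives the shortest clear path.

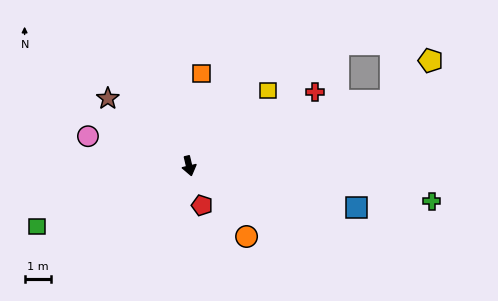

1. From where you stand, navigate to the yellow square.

turn left 120°, forward 4.2 m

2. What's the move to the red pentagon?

turn left 5°, forward 1.6 m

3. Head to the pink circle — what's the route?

turn right 120°, forward 4.1 m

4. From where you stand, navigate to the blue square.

turn left 63°, forward 6.6 m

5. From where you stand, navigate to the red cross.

turn left 107°, forward 5.6 m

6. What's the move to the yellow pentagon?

blocked — turn left 95°, forward 8.2 m, then turn left 27°, forward 2.2 m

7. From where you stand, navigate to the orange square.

turn left 159°, forward 3.6 m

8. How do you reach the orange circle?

turn left 26°, forward 3.5 m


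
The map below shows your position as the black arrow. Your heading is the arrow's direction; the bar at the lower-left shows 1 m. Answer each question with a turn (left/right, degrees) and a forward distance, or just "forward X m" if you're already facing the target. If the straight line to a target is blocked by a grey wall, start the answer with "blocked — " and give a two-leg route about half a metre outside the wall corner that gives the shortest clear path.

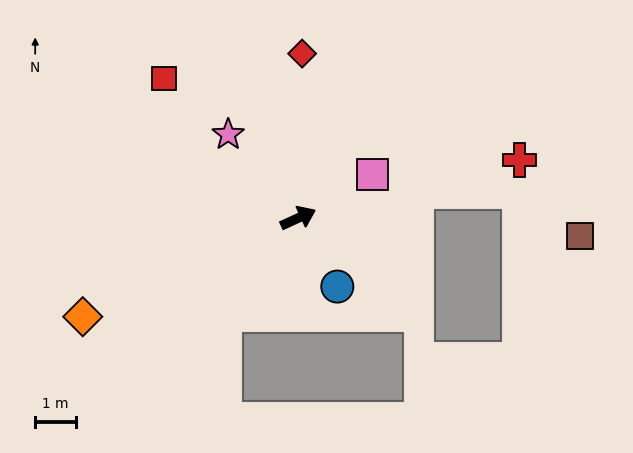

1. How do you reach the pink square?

turn left 5°, forward 2.1 m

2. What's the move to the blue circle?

turn right 85°, forward 1.9 m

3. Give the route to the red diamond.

turn left 64°, forward 4.1 m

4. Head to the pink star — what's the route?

turn left 105°, forward 2.7 m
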